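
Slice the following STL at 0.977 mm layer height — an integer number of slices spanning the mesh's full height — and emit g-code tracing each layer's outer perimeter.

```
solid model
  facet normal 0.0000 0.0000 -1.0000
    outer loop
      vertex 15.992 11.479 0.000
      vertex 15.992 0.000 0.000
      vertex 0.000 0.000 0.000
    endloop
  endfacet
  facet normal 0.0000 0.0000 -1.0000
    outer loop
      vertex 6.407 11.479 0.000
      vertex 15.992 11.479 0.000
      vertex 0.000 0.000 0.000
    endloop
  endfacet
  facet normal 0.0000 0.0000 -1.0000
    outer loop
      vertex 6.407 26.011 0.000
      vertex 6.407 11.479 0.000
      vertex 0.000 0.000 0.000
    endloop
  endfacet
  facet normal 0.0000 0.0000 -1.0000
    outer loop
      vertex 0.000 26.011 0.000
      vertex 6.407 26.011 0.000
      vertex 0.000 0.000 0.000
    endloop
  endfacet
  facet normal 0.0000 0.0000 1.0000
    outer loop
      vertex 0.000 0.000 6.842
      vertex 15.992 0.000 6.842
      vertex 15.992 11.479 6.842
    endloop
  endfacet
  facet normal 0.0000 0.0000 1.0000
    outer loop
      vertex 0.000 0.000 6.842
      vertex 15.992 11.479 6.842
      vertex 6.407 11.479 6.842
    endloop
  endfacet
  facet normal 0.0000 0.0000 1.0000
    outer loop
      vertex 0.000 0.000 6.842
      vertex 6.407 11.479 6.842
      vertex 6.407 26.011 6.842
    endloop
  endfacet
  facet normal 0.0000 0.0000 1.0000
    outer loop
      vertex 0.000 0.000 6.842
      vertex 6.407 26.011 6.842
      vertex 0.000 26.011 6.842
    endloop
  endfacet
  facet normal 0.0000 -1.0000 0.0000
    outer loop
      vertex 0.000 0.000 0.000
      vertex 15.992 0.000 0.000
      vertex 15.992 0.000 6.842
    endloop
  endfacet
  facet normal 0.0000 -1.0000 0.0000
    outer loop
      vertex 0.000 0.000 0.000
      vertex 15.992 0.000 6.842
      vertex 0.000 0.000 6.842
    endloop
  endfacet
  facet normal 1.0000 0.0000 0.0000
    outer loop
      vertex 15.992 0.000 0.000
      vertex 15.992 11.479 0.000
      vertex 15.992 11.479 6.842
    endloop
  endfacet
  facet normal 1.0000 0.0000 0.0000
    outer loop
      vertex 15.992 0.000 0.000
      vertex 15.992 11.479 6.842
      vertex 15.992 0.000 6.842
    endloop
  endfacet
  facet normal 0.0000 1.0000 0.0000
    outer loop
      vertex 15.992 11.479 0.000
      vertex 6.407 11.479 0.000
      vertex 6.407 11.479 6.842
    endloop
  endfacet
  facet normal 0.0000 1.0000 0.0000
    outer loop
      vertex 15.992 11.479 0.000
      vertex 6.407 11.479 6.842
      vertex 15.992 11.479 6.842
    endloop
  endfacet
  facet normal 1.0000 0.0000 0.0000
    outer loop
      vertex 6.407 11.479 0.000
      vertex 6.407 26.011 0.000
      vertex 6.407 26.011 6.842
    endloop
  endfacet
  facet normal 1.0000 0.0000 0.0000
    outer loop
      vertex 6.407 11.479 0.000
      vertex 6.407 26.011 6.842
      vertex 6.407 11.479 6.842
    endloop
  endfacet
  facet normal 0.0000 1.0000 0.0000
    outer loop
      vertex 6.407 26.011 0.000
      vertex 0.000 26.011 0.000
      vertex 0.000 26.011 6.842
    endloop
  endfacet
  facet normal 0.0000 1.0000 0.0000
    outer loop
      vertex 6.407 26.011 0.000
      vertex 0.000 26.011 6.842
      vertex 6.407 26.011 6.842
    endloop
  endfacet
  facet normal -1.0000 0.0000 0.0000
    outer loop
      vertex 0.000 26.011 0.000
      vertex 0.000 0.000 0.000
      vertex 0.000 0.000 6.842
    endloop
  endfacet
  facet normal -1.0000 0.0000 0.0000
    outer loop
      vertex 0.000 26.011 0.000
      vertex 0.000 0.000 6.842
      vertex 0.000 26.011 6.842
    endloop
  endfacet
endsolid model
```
; perimeter-only toolpath
G21 ; units = mm
G90 ; absolute positioning
G28 ; home
; layer 1
G0 Z0.977
G0 X0.000 Y0.000
G1 X15.992 Y0.000
G1 X15.992 Y11.479
G1 X6.407 Y11.479
G1 X6.407 Y26.011
G1 X0.000 Y26.011
G1 X0.000 Y0.000
; layer 2
G0 Z1.955
G0 X0.000 Y0.000
G1 X15.992 Y0.000
G1 X15.992 Y11.479
G1 X6.407 Y11.479
G1 X6.407 Y26.011
G1 X0.000 Y26.011
G1 X0.000 Y0.000
; layer 3
G0 Z2.932
G0 X0.000 Y0.000
G1 X15.992 Y0.000
G1 X15.992 Y11.479
G1 X6.407 Y11.479
G1 X6.407 Y26.011
G1 X0.000 Y26.011
G1 X0.000 Y0.000
; layer 4
G0 Z3.910
G0 X0.000 Y0.000
G1 X15.992 Y0.000
G1 X15.992 Y11.479
G1 X6.407 Y11.479
G1 X6.407 Y26.011
G1 X0.000 Y26.011
G1 X0.000 Y0.000
; layer 5
G0 Z4.887
G0 X0.000 Y0.000
G1 X15.992 Y0.000
G1 X15.992 Y11.479
G1 X6.407 Y11.479
G1 X6.407 Y26.011
G1 X0.000 Y26.011
G1 X0.000 Y0.000
; layer 6
G0 Z5.865
G0 X0.000 Y0.000
G1 X15.992 Y0.000
G1 X15.992 Y11.479
G1 X6.407 Y11.479
G1 X6.407 Y26.011
G1 X0.000 Y26.011
G1 X0.000 Y0.000
; layer 7
G0 Z6.842
G0 X0.000 Y0.000
G1 X15.992 Y0.000
G1 X15.992 Y11.479
G1 X6.407 Y11.479
G1 X6.407 Y26.011
G1 X0.000 Y26.011
G1 X0.000 Y0.000
M2 ; end

The solid is an L-shaped prism: outer 16 × 26 mm, arm thicknesses ≈ 11.5 mm (horizontal) and 6.41 mm (vertical), extruded 6.84 mm in z. Slicing at Δz = 0.977 mm — 7 equal slices spanning the solid's height, so layer i sits at z = i·h/7 — gives 7 non-empty perimeters. Each is a 6-segment closed polygon; G0 lifts to the layer z and rapids to the start vertex, then G1 traces the edges.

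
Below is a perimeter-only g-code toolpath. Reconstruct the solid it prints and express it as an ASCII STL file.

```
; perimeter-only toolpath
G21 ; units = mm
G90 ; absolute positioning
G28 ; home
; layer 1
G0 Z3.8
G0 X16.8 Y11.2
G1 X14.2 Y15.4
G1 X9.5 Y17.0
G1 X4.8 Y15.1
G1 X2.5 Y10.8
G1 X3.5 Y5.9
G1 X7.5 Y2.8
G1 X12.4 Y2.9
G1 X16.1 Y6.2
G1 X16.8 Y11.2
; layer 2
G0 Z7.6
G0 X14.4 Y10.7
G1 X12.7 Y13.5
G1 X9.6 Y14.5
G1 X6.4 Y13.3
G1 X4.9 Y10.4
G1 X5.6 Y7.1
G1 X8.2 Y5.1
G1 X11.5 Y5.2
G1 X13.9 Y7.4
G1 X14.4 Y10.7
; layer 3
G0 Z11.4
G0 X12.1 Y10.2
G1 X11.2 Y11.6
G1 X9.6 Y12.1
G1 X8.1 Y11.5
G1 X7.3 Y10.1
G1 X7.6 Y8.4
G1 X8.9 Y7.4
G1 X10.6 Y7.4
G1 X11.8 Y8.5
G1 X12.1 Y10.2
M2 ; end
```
solid part
  facet normal 0.0000 0.0000 -1.0000
    outer loop
      vertex 9.4 19.4 0.0
      vertex 15.7 17.3 0.0
      vertex 19.2 11.7 0.0
    endloop
  endfacet
  facet normal 0.0000 0.0000 -1.0000
    outer loop
      vertex 3.2 16.9 0.0
      vertex 9.4 19.4 0.0
      vertex 19.2 11.7 0.0
    endloop
  endfacet
  facet normal 0.0000 0.0000 -1.0000
    outer loop
      vertex 0.1 11.1 0.0
      vertex 3.2 16.9 0.0
      vertex 19.2 11.7 0.0
    endloop
  endfacet
  facet normal 0.0000 0.0000 -1.0000
    outer loop
      vertex 1.5 4.6 0.0
      vertex 0.1 11.1 0.0
      vertex 19.2 11.7 0.0
    endloop
  endfacet
  facet normal 0.0000 0.0000 -1.0000
    outer loop
      vertex 6.7 0.5 0.0
      vertex 1.5 4.6 0.0
      vertex 19.2 11.7 0.0
    endloop
  endfacet
  facet normal 0.0000 0.0000 -1.0000
    outer loop
      vertex 13.3 0.7 0.0
      vertex 6.7 0.5 0.0
      vertex 19.2 11.7 0.0
    endloop
  endfacet
  facet normal 0.0000 0.0000 -1.0000
    outer loop
      vertex 18.2 5.1 0.0
      vertex 13.3 0.7 0.0
      vertex 19.2 11.7 0.0
    endloop
  endfacet
  facet normal 0.7272 0.4545 0.5143
    outer loop
      vertex 19.2 11.7 0.0
      vertex 15.7 17.3 0.0
      vertex 9.7 9.7 15.2
    endloop
  endfacet
  facet normal 0.2713 0.8138 0.5140
    outer loop
      vertex 15.7 17.3 0.0
      vertex 9.4 19.4 0.0
      vertex 9.7 9.7 15.2
    endloop
  endfacet
  facet normal -0.3208 0.7955 0.5140
    outer loop
      vertex 9.4 19.4 0.0
      vertex 3.2 16.9 0.0
      vertex 9.7 9.7 15.2
    endloop
  endfacet
  facet normal -0.7561 0.4041 0.5148
    outer loop
      vertex 3.2 16.9 0.0
      vertex 0.1 11.1 0.0
      vertex 9.7 9.7 15.2
    endloop
  endfacet
  facet normal -0.8390 -0.1807 0.5132
    outer loop
      vertex 0.1 11.1 0.0
      vertex 1.5 4.6 0.0
      vertex 9.7 9.7 15.2
    endloop
  endfacet
  facet normal -0.5315 -0.6741 0.5129
    outer loop
      vertex 1.5 4.6 0.0
      vertex 6.7 0.5 0.0
      vertex 9.7 9.7 15.2
    endloop
  endfacet
  facet normal 0.0260 -0.8575 0.5139
    outer loop
      vertex 6.7 0.5 0.0
      vertex 13.3 0.7 0.0
      vertex 9.7 9.7 15.2
    endloop
  endfacet
  facet normal 0.5732 -0.6384 0.5137
    outer loop
      vertex 13.3 0.7 0.0
      vertex 18.2 5.1 0.0
      vertex 9.7 9.7 15.2
    endloop
  endfacet
  facet normal 0.8485 -0.1286 0.5134
    outer loop
      vertex 18.2 5.1 0.0
      vertex 19.2 11.7 0.0
      vertex 9.7 9.7 15.2
    endloop
  endfacet
endsolid part

The G0 Z moves step by Δz≈3.8 mm. The G1 loops shrink linearly with z, so the solid tapers from its base footprint up to z≈15.2. Closing with a flat bottom cap and the tapered top and triangulating gives 16 facets — a regular 9-sided pyramid, base circumscribed radius ≈ 9.7 mm, apex at z ≈ 15.2 mm.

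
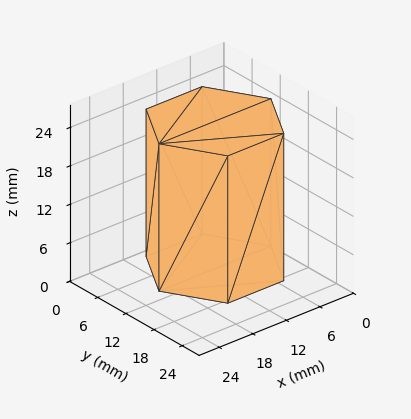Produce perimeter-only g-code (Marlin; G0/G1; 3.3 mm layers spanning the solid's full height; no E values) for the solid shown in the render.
Reading the render: the shape is a regular 6-sided prism (a cylinder approximated with 6 flat sides), circumscribed radius ≈ 10 mm, height ≈ 23 mm (dimensions read to the nearest mm from the axis ticks). For the g-code, the solid's height is divided into equal slices at the stated Δz and each level perimeter traced with G1 moves after a G0 lift.

; perimeter-only toolpath
G21 ; units = mm
G90 ; absolute positioning
G28 ; home
; layer 1
G0 Z3.3
G0 X20.0 Y10.0
G1 X15.0 Y18.7
G1 X5.0 Y18.7
G1 X0.0 Y10.0
G1 X5.0 Y1.3
G1 X15.0 Y1.3
G1 X20.0 Y10.0
; layer 2
G0 Z6.6
G0 X20.0 Y10.0
G1 X15.0 Y18.7
G1 X5.0 Y18.7
G1 X0.0 Y10.0
G1 X5.0 Y1.3
G1 X15.0 Y1.3
G1 X20.0 Y10.0
; layer 3
G0 Z9.9
G0 X20.0 Y10.0
G1 X15.0 Y18.7
G1 X5.0 Y18.7
G1 X0.0 Y10.0
G1 X5.0 Y1.3
G1 X15.0 Y1.3
G1 X20.0 Y10.0
; layer 4
G0 Z13.1
G0 X20.0 Y10.0
G1 X15.0 Y18.7
G1 X5.0 Y18.7
G1 X0.0 Y10.0
G1 X5.0 Y1.3
G1 X15.0 Y1.3
G1 X20.0 Y10.0
; layer 5
G0 Z16.4
G0 X20.0 Y10.0
G1 X15.0 Y18.7
G1 X5.0 Y18.7
G1 X0.0 Y10.0
G1 X5.0 Y1.3
G1 X15.0 Y1.3
G1 X20.0 Y10.0
; layer 6
G0 Z19.7
G0 X20.0 Y10.0
G1 X15.0 Y18.7
G1 X5.0 Y18.7
G1 X0.0 Y10.0
G1 X5.0 Y1.3
G1 X15.0 Y1.3
G1 X20.0 Y10.0
; layer 7
G0 Z23.0
G0 X20.0 Y10.0
G1 X15.0 Y18.7
G1 X5.0 Y18.7
G1 X0.0 Y10.0
G1 X5.0 Y1.3
G1 X15.0 Y1.3
G1 X20.0 Y10.0
M2 ; end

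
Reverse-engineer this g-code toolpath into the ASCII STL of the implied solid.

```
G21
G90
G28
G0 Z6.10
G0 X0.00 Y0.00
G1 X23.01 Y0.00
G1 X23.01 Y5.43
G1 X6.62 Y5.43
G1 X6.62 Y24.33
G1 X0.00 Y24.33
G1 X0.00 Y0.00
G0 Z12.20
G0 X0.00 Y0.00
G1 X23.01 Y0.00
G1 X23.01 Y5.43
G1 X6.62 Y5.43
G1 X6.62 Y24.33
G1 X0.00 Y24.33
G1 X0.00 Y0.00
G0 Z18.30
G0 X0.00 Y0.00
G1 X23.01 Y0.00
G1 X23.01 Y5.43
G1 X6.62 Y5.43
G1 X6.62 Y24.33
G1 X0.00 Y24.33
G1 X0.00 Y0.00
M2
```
solid part
  facet normal 0.0000 0.0000 -1.0000
    outer loop
      vertex 23.01 5.43 0.00
      vertex 23.01 0.00 0.00
      vertex 0.00 0.00 0.00
    endloop
  endfacet
  facet normal 0.0000 0.0000 -1.0000
    outer loop
      vertex 6.62 5.43 0.00
      vertex 23.01 5.43 0.00
      vertex 0.00 0.00 0.00
    endloop
  endfacet
  facet normal 0.0000 0.0000 -1.0000
    outer loop
      vertex 6.62 24.33 0.00
      vertex 6.62 5.43 0.00
      vertex 0.00 0.00 0.00
    endloop
  endfacet
  facet normal 0.0000 0.0000 -1.0000
    outer loop
      vertex 0.00 24.33 0.00
      vertex 6.62 24.33 0.00
      vertex 0.00 0.00 0.00
    endloop
  endfacet
  facet normal 0.0000 0.0000 1.0000
    outer loop
      vertex 0.00 0.00 18.30
      vertex 23.01 0.00 18.30
      vertex 23.01 5.43 18.30
    endloop
  endfacet
  facet normal 0.0000 0.0000 1.0000
    outer loop
      vertex 0.00 0.00 18.30
      vertex 23.01 5.43 18.30
      vertex 6.62 5.43 18.30
    endloop
  endfacet
  facet normal 0.0000 0.0000 1.0000
    outer loop
      vertex 0.00 0.00 18.30
      vertex 6.62 5.43 18.30
      vertex 6.62 24.33 18.30
    endloop
  endfacet
  facet normal 0.0000 0.0000 1.0000
    outer loop
      vertex 0.00 0.00 18.30
      vertex 6.62 24.33 18.30
      vertex 0.00 24.33 18.30
    endloop
  endfacet
  facet normal 0.0000 -1.0000 0.0000
    outer loop
      vertex 0.00 0.00 0.00
      vertex 23.01 0.00 0.00
      vertex 23.01 0.00 18.30
    endloop
  endfacet
  facet normal 0.0000 -1.0000 0.0000
    outer loop
      vertex 0.00 0.00 0.00
      vertex 23.01 0.00 18.30
      vertex 0.00 0.00 18.30
    endloop
  endfacet
  facet normal 1.0000 0.0000 0.0000
    outer loop
      vertex 23.01 0.00 0.00
      vertex 23.01 5.43 0.00
      vertex 23.01 5.43 18.30
    endloop
  endfacet
  facet normal 1.0000 0.0000 0.0000
    outer loop
      vertex 23.01 0.00 0.00
      vertex 23.01 5.43 18.30
      vertex 23.01 0.00 18.30
    endloop
  endfacet
  facet normal 0.0000 1.0000 0.0000
    outer loop
      vertex 23.01 5.43 0.00
      vertex 6.62 5.43 0.00
      vertex 6.62 5.43 18.30
    endloop
  endfacet
  facet normal 0.0000 1.0000 0.0000
    outer loop
      vertex 23.01 5.43 0.00
      vertex 6.62 5.43 18.30
      vertex 23.01 5.43 18.30
    endloop
  endfacet
  facet normal 1.0000 0.0000 0.0000
    outer loop
      vertex 6.62 5.43 0.00
      vertex 6.62 24.33 0.00
      vertex 6.62 24.33 18.30
    endloop
  endfacet
  facet normal 1.0000 0.0000 0.0000
    outer loop
      vertex 6.62 5.43 0.00
      vertex 6.62 24.33 18.30
      vertex 6.62 5.43 18.30
    endloop
  endfacet
  facet normal 0.0000 1.0000 0.0000
    outer loop
      vertex 6.62 24.33 0.00
      vertex 0.00 24.33 0.00
      vertex 0.00 24.33 18.30
    endloop
  endfacet
  facet normal 0.0000 1.0000 0.0000
    outer loop
      vertex 6.62 24.33 0.00
      vertex 0.00 24.33 18.30
      vertex 6.62 24.33 18.30
    endloop
  endfacet
  facet normal -1.0000 0.0000 0.0000
    outer loop
      vertex 0.00 24.33 0.00
      vertex 0.00 0.00 0.00
      vertex 0.00 0.00 18.30
    endloop
  endfacet
  facet normal -1.0000 0.0000 0.0000
    outer loop
      vertex 0.00 24.33 0.00
      vertex 0.00 0.00 18.30
      vertex 0.00 24.33 18.30
    endloop
  endfacet
endsolid part

The G0 Z moves step by Δz≈6.10 mm. Every layer's G1 loop is the same polygon, so the solid is a straight extrusion of it from z=0 to z≈18.3. Closing with flat bottom and top caps and triangulating gives 20 facets — an L-shaped prism: outer 23 × 24.3 mm, arm thicknesses ≈ 5.43 mm (horizontal) and 6.62 mm (vertical), extruded 18.3 mm in z.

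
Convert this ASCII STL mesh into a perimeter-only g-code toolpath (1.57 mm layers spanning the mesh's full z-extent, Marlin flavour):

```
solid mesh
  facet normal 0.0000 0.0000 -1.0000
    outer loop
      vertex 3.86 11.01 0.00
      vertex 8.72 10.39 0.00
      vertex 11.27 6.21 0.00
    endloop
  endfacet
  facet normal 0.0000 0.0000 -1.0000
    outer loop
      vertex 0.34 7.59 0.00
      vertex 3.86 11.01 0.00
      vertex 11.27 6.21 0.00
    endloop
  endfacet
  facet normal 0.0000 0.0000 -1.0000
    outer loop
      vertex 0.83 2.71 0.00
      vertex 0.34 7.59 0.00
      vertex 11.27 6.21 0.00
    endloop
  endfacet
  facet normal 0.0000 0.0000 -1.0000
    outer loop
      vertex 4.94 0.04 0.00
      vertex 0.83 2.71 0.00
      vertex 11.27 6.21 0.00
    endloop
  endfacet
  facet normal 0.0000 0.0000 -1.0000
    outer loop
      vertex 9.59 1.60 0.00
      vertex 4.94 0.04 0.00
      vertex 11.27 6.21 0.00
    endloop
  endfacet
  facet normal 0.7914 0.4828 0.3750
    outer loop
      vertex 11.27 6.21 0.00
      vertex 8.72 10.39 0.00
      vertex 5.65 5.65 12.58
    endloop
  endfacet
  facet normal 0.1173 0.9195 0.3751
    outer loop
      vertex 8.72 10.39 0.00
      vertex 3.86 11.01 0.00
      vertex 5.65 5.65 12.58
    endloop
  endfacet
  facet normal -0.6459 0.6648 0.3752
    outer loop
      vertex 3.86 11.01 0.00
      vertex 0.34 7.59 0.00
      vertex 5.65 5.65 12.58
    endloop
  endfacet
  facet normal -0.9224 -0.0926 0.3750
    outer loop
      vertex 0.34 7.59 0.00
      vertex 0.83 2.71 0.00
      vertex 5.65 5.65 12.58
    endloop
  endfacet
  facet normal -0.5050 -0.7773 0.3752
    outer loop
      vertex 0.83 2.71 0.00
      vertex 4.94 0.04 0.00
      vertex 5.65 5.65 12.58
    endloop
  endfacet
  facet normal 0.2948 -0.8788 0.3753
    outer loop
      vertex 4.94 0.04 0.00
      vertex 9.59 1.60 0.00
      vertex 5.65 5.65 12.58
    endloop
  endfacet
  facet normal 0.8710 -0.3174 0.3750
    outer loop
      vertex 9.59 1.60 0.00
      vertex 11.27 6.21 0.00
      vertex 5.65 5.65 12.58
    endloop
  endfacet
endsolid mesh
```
; perimeter-only toolpath
G21 ; units = mm
G90 ; absolute positioning
G28 ; home
; layer 1
G0 Z1.57
G0 X10.57 Y6.14
G1 X8.34 Y9.80
G1 X4.08 Y10.34
G1 X1.00 Y7.35
G1 X1.43 Y3.08
G1 X5.03 Y0.74
G1 X9.10 Y2.11
G1 X10.57 Y6.14
; layer 2
G0 Z3.15
G0 X9.87 Y6.07
G1 X7.95 Y9.21
G1 X4.31 Y9.67
G1 X1.67 Y7.11
G1 X2.04 Y3.44
G1 X5.12 Y1.44
G1 X8.61 Y2.61
G1 X9.87 Y6.07
; layer 3
G0 Z4.72
G0 X9.16 Y6.00
G1 X7.57 Y8.61
G1 X4.53 Y9.00
G1 X2.33 Y6.86
G1 X2.64 Y3.81
G1 X5.21 Y2.14
G1 X8.11 Y3.12
G1 X9.16 Y6.00
; layer 4
G0 Z6.29
G0 X8.46 Y5.93
G1 X7.19 Y8.02
G1 X4.75 Y8.33
G1 X3.00 Y6.62
G1 X3.24 Y4.18
G1 X5.29 Y2.85
G1 X7.62 Y3.62
G1 X8.46 Y5.93
; layer 5
G0 Z7.86
G0 X7.76 Y5.86
G1 X6.80 Y7.43
G1 X4.98 Y7.66
G1 X3.66 Y6.38
G1 X3.84 Y4.55
G1 X5.38 Y3.55
G1 X7.13 Y4.13
G1 X7.76 Y5.86
; layer 6
G0 Z9.44
G0 X7.06 Y5.79
G1 X6.42 Y6.84
G1 X5.20 Y6.99
G1 X4.32 Y6.14
G1 X4.45 Y4.92
G1 X5.47 Y4.25
G1 X6.64 Y4.64
G1 X7.06 Y5.79
; layer 7
G0 Z11.01
G0 X6.35 Y5.72
G1 X6.03 Y6.24
G1 X5.43 Y6.32
G1 X4.99 Y5.89
G1 X5.05 Y5.28
G1 X5.56 Y4.95
G1 X6.14 Y5.14
G1 X6.35 Y5.72
M2 ; end

The solid is a regular 7-sided pyramid, base circumscribed radius ≈ 5.65 mm, apex at z ≈ 12.6 mm. Slicing at Δz = 1.57 mm — 8 equal slices spanning the solid's height, so layer i sits at z = i·h/8 — gives 7 non-empty perimeters. Each is a 7-segment closed polygon; G0 lifts to the layer z and rapids to the start vertex, then G1 traces the edges. The cross-section shrinks linearly with z (the slice at the apex is degenerate and omitted).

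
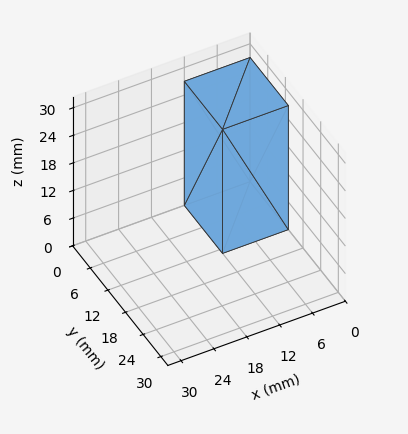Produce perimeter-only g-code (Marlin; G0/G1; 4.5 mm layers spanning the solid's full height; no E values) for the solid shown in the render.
Reading the render: the shape is a rectangular box, roughly 12 × 13 mm footprint and 27 mm tall (dimensions read to the nearest mm from the axis ticks). For the g-code, the solid's height is divided into equal slices at the stated Δz and each level perimeter traced with G1 moves after a G0 lift.

; perimeter-only toolpath
G21 ; units = mm
G90 ; absolute positioning
G28 ; home
; layer 1
G0 Z4.5
G0 X0.0 Y0.0
G1 X12.0 Y0.0
G1 X12.0 Y13.0
G1 X0.0 Y13.0
G1 X0.0 Y0.0
; layer 2
G0 Z9.0
G0 X0.0 Y0.0
G1 X12.0 Y0.0
G1 X12.0 Y13.0
G1 X0.0 Y13.0
G1 X0.0 Y0.0
; layer 3
G0 Z13.5
G0 X0.0 Y0.0
G1 X12.0 Y0.0
G1 X12.0 Y13.0
G1 X0.0 Y13.0
G1 X0.0 Y0.0
; layer 4
G0 Z18.0
G0 X0.0 Y0.0
G1 X12.0 Y0.0
G1 X12.0 Y13.0
G1 X0.0 Y13.0
G1 X0.0 Y0.0
; layer 5
G0 Z22.5
G0 X0.0 Y0.0
G1 X12.0 Y0.0
G1 X12.0 Y13.0
G1 X0.0 Y13.0
G1 X0.0 Y0.0
; layer 6
G0 Z27.0
G0 X0.0 Y0.0
G1 X12.0 Y0.0
G1 X12.0 Y13.0
G1 X0.0 Y13.0
G1 X0.0 Y0.0
M2 ; end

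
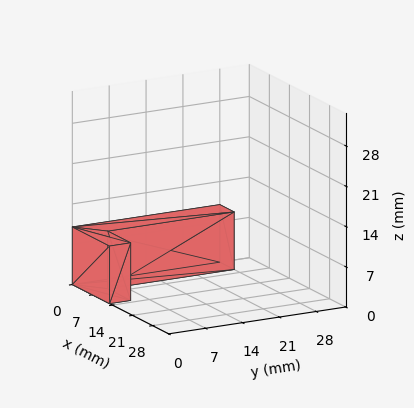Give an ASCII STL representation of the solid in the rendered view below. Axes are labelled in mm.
Reading the render: the shape is an L-shaped prism: outer 13 × 28 mm, arm thicknesses ≈ 4 mm (horizontal) and 5 mm (vertical), extruded 10 mm in z (dimensions read to the nearest mm from the axis ticks). For the STL, each face is triangulated and given an outward normal.

solid part
  facet normal 0.0000 0.0000 -1.0000
    outer loop
      vertex 13.00 4.00 0.00
      vertex 13.00 0.00 0.00
      vertex 0.00 0.00 0.00
    endloop
  endfacet
  facet normal 0.0000 0.0000 -1.0000
    outer loop
      vertex 5.00 4.00 0.00
      vertex 13.00 4.00 0.00
      vertex 0.00 0.00 0.00
    endloop
  endfacet
  facet normal 0.0000 0.0000 -1.0000
    outer loop
      vertex 5.00 28.00 0.00
      vertex 5.00 4.00 0.00
      vertex 0.00 0.00 0.00
    endloop
  endfacet
  facet normal 0.0000 0.0000 -1.0000
    outer loop
      vertex 0.00 28.00 0.00
      vertex 5.00 28.00 0.00
      vertex 0.00 0.00 0.00
    endloop
  endfacet
  facet normal 0.0000 0.0000 1.0000
    outer loop
      vertex 0.00 0.00 10.00
      vertex 13.00 0.00 10.00
      vertex 13.00 4.00 10.00
    endloop
  endfacet
  facet normal 0.0000 0.0000 1.0000
    outer loop
      vertex 0.00 0.00 10.00
      vertex 13.00 4.00 10.00
      vertex 5.00 4.00 10.00
    endloop
  endfacet
  facet normal 0.0000 0.0000 1.0000
    outer loop
      vertex 0.00 0.00 10.00
      vertex 5.00 4.00 10.00
      vertex 5.00 28.00 10.00
    endloop
  endfacet
  facet normal 0.0000 0.0000 1.0000
    outer loop
      vertex 0.00 0.00 10.00
      vertex 5.00 28.00 10.00
      vertex 0.00 28.00 10.00
    endloop
  endfacet
  facet normal 0.0000 -1.0000 0.0000
    outer loop
      vertex 0.00 0.00 0.00
      vertex 13.00 0.00 0.00
      vertex 13.00 0.00 10.00
    endloop
  endfacet
  facet normal 0.0000 -1.0000 0.0000
    outer loop
      vertex 0.00 0.00 0.00
      vertex 13.00 0.00 10.00
      vertex 0.00 0.00 10.00
    endloop
  endfacet
  facet normal 1.0000 0.0000 0.0000
    outer loop
      vertex 13.00 0.00 0.00
      vertex 13.00 4.00 0.00
      vertex 13.00 4.00 10.00
    endloop
  endfacet
  facet normal 1.0000 0.0000 0.0000
    outer loop
      vertex 13.00 0.00 0.00
      vertex 13.00 4.00 10.00
      vertex 13.00 0.00 10.00
    endloop
  endfacet
  facet normal 0.0000 1.0000 0.0000
    outer loop
      vertex 13.00 4.00 0.00
      vertex 5.00 4.00 0.00
      vertex 5.00 4.00 10.00
    endloop
  endfacet
  facet normal 0.0000 1.0000 0.0000
    outer loop
      vertex 13.00 4.00 0.00
      vertex 5.00 4.00 10.00
      vertex 13.00 4.00 10.00
    endloop
  endfacet
  facet normal 1.0000 0.0000 0.0000
    outer loop
      vertex 5.00 4.00 0.00
      vertex 5.00 28.00 0.00
      vertex 5.00 28.00 10.00
    endloop
  endfacet
  facet normal 1.0000 0.0000 0.0000
    outer loop
      vertex 5.00 4.00 0.00
      vertex 5.00 28.00 10.00
      vertex 5.00 4.00 10.00
    endloop
  endfacet
  facet normal 0.0000 1.0000 0.0000
    outer loop
      vertex 5.00 28.00 0.00
      vertex 0.00 28.00 0.00
      vertex 0.00 28.00 10.00
    endloop
  endfacet
  facet normal 0.0000 1.0000 0.0000
    outer loop
      vertex 5.00 28.00 0.00
      vertex 0.00 28.00 10.00
      vertex 5.00 28.00 10.00
    endloop
  endfacet
  facet normal -1.0000 0.0000 0.0000
    outer loop
      vertex 0.00 28.00 0.00
      vertex 0.00 0.00 0.00
      vertex 0.00 0.00 10.00
    endloop
  endfacet
  facet normal -1.0000 0.0000 0.0000
    outer loop
      vertex 0.00 28.00 0.00
      vertex 0.00 0.00 10.00
      vertex 0.00 28.00 10.00
    endloop
  endfacet
endsolid part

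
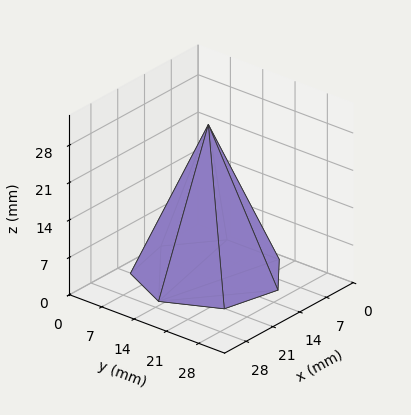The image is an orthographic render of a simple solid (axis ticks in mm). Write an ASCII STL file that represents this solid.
Reading the render: the shape is a regular 7-sided pyramid, base circumscribed radius ≈ 13 mm, apex at z ≈ 28 mm (dimensions read to the nearest mm from the axis ticks). For the STL, each face is triangulated and given an outward normal.

solid part
  facet normal 0.0000 0.0000 -1.0000
    outer loop
      vertex 10.107 25.674 0.000
      vertex 21.105 23.164 0.000
      vertex 26.000 13.000 0.000
    endloop
  endfacet
  facet normal 0.0000 0.0000 -1.0000
    outer loop
      vertex 1.287 18.640 0.000
      vertex 10.107 25.674 0.000
      vertex 26.000 13.000 0.000
    endloop
  endfacet
  facet normal 0.0000 0.0000 -1.0000
    outer loop
      vertex 1.287 7.360 0.000
      vertex 1.287 18.640 0.000
      vertex 26.000 13.000 0.000
    endloop
  endfacet
  facet normal 0.0000 0.0000 -1.0000
    outer loop
      vertex 10.107 0.326 0.000
      vertex 1.287 7.360 0.000
      vertex 26.000 13.000 0.000
    endloop
  endfacet
  facet normal 0.0000 0.0000 -1.0000
    outer loop
      vertex 21.105 2.836 0.000
      vertex 10.107 0.326 0.000
      vertex 26.000 13.000 0.000
    endloop
  endfacet
  facet normal 0.8312 0.4003 0.3859
    outer loop
      vertex 26.000 13.000 0.000
      vertex 21.105 23.164 0.000
      vertex 13.000 13.000 28.000
    endloop
  endfacet
  facet normal 0.2053 0.8994 0.3859
    outer loop
      vertex 21.105 23.164 0.000
      vertex 10.107 25.674 0.000
      vertex 13.000 13.000 28.000
    endloop
  endfacet
  facet normal -0.5752 0.7213 0.3859
    outer loop
      vertex 10.107 25.674 0.000
      vertex 1.287 18.640 0.000
      vertex 13.000 13.000 28.000
    endloop
  endfacet
  facet normal -0.9225 0.0000 0.3859
    outer loop
      vertex 1.287 18.640 0.000
      vertex 1.287 7.360 0.000
      vertex 13.000 13.000 28.000
    endloop
  endfacet
  facet normal -0.5752 -0.7213 0.3859
    outer loop
      vertex 1.287 7.360 0.000
      vertex 10.107 0.326 0.000
      vertex 13.000 13.000 28.000
    endloop
  endfacet
  facet normal 0.2053 -0.8994 0.3859
    outer loop
      vertex 10.107 0.326 0.000
      vertex 21.105 2.836 0.000
      vertex 13.000 13.000 28.000
    endloop
  endfacet
  facet normal 0.8312 -0.4003 0.3859
    outer loop
      vertex 21.105 2.836 0.000
      vertex 26.000 13.000 0.000
      vertex 13.000 13.000 28.000
    endloop
  endfacet
endsolid part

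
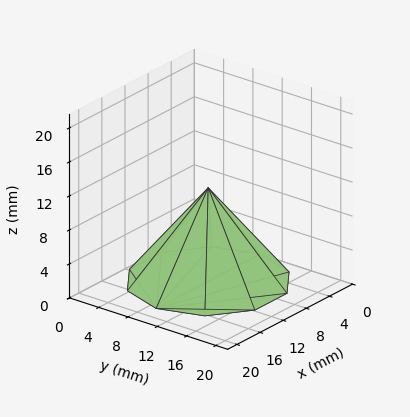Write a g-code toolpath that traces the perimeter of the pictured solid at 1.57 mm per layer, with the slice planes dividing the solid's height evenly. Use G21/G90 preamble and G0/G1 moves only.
Reading the render: the shape is a regular 10-sided pyramid, base circumscribed radius ≈ 9 mm, apex at z ≈ 11 mm (dimensions read to the nearest mm from the axis ticks). For the g-code, the solid's height is divided into equal slices at the stated Δz and each level perimeter traced with G1 moves after a G0 lift.

; perimeter-only toolpath
G21 ; units = mm
G90 ; absolute positioning
G28 ; home
; layer 1
G0 Z1.57
G0 X16.71 Y9.00
G1 X15.24 Y13.53
G1 X11.38 Y16.34
G1 X6.62 Y16.34
G1 X2.76 Y13.53
G1 X1.29 Y9.00
G1 X2.76 Y4.47
G1 X6.62 Y1.66
G1 X11.38 Y1.66
G1 X15.24 Y4.47
G1 X16.71 Y9.00
; layer 2
G0 Z3.14
G0 X15.43 Y9.00
G1 X14.20 Y12.78
G1 X10.99 Y15.11
G1 X7.01 Y15.11
G1 X3.80 Y12.78
G1 X2.57 Y9.00
G1 X3.80 Y5.22
G1 X7.01 Y2.89
G1 X10.99 Y2.89
G1 X14.20 Y5.22
G1 X15.43 Y9.00
; layer 3
G0 Z4.71
G0 X14.14 Y9.00
G1 X13.16 Y12.02
G1 X10.59 Y13.89
G1 X7.41 Y13.89
G1 X4.84 Y12.02
G1 X3.86 Y9.00
G1 X4.84 Y5.98
G1 X7.41 Y4.11
G1 X10.59 Y4.11
G1 X13.16 Y5.98
G1 X14.14 Y9.00
; layer 4
G0 Z6.29
G0 X12.86 Y9.00
G1 X12.12 Y11.27
G1 X10.19 Y12.67
G1 X7.81 Y12.67
G1 X5.88 Y11.27
G1 X5.14 Y9.00
G1 X5.88 Y6.73
G1 X7.81 Y5.33
G1 X10.19 Y5.33
G1 X12.12 Y6.73
G1 X12.86 Y9.00
; layer 5
G0 Z7.86
G0 X11.57 Y9.00
G1 X11.08 Y10.51
G1 X9.79 Y11.45
G1 X8.21 Y11.45
G1 X6.92 Y10.51
G1 X6.43 Y9.00
G1 X6.92 Y7.49
G1 X8.21 Y6.55
G1 X9.79 Y6.55
G1 X11.08 Y7.49
G1 X11.57 Y9.00
; layer 6
G0 Z9.43
G0 X10.29 Y9.00
G1 X10.04 Y9.76
G1 X9.40 Y10.22
G1 X8.60 Y10.22
G1 X7.96 Y9.76
G1 X7.71 Y9.00
G1 X7.96 Y8.24
G1 X8.60 Y7.78
G1 X9.40 Y7.78
G1 X10.04 Y8.24
G1 X10.29 Y9.00
M2 ; end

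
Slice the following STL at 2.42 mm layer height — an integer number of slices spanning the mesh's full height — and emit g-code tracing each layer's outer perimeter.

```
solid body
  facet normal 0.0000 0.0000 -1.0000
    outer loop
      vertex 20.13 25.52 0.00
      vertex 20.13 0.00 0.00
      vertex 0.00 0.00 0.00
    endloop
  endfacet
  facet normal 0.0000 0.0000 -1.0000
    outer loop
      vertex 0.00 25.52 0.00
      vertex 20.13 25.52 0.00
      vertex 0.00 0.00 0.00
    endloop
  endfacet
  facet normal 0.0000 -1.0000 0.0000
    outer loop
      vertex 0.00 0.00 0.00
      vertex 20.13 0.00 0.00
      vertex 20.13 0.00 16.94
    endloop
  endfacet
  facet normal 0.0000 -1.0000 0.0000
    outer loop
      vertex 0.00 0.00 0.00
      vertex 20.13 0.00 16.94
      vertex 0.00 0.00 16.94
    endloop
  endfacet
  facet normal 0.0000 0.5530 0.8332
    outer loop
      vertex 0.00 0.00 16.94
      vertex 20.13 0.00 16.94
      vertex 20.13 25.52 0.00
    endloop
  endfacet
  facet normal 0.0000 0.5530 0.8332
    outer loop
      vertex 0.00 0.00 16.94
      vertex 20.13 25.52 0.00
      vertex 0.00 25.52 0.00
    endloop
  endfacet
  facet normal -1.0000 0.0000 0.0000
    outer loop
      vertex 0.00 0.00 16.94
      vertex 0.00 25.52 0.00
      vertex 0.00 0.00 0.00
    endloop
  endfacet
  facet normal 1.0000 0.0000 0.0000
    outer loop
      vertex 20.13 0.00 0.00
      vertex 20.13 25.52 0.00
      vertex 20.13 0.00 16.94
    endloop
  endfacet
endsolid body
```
; perimeter-only toolpath
G21 ; units = mm
G90 ; absolute positioning
G28 ; home
; layer 1
G0 Z2.42
G0 X0.00 Y0.00
G1 X20.13 Y0.00
G1 X20.13 Y21.87
G1 X0.00 Y21.87
G1 X0.00 Y0.00
; layer 2
G0 Z4.84
G0 X0.00 Y0.00
G1 X20.13 Y0.00
G1 X20.13 Y18.23
G1 X0.00 Y18.23
G1 X0.00 Y0.00
; layer 3
G0 Z7.26
G0 X0.00 Y0.00
G1 X20.13 Y0.00
G1 X20.13 Y14.58
G1 X0.00 Y14.58
G1 X0.00 Y0.00
; layer 4
G0 Z9.68
G0 X0.00 Y0.00
G1 X20.13 Y0.00
G1 X20.13 Y10.94
G1 X0.00 Y10.94
G1 X0.00 Y0.00
; layer 5
G0 Z12.10
G0 X0.00 Y0.00
G1 X20.13 Y0.00
G1 X20.13 Y7.29
G1 X0.00 Y7.29
G1 X0.00 Y0.00
; layer 6
G0 Z14.52
G0 X0.00 Y0.00
G1 X20.13 Y0.00
G1 X20.13 Y3.65
G1 X0.00 Y3.65
G1 X0.00 Y0.00
M2 ; end

The solid is a wedge (ramp): 20.1 × 25.5 mm base, rising to 16.9 mm along the y=0 edge and sloping linearly to z=0 at y=25.5. Slicing at Δz = 2.42 mm — 7 equal slices spanning the solid's height, so layer i sits at z = i·h/7 — gives 6 non-empty perimeters. Each is a 4-segment closed polygon; G0 lifts to the layer z and rapids to the start vertex, then G1 traces the edges. The cross-section shrinks linearly with z (the slice at the apex is degenerate and omitted).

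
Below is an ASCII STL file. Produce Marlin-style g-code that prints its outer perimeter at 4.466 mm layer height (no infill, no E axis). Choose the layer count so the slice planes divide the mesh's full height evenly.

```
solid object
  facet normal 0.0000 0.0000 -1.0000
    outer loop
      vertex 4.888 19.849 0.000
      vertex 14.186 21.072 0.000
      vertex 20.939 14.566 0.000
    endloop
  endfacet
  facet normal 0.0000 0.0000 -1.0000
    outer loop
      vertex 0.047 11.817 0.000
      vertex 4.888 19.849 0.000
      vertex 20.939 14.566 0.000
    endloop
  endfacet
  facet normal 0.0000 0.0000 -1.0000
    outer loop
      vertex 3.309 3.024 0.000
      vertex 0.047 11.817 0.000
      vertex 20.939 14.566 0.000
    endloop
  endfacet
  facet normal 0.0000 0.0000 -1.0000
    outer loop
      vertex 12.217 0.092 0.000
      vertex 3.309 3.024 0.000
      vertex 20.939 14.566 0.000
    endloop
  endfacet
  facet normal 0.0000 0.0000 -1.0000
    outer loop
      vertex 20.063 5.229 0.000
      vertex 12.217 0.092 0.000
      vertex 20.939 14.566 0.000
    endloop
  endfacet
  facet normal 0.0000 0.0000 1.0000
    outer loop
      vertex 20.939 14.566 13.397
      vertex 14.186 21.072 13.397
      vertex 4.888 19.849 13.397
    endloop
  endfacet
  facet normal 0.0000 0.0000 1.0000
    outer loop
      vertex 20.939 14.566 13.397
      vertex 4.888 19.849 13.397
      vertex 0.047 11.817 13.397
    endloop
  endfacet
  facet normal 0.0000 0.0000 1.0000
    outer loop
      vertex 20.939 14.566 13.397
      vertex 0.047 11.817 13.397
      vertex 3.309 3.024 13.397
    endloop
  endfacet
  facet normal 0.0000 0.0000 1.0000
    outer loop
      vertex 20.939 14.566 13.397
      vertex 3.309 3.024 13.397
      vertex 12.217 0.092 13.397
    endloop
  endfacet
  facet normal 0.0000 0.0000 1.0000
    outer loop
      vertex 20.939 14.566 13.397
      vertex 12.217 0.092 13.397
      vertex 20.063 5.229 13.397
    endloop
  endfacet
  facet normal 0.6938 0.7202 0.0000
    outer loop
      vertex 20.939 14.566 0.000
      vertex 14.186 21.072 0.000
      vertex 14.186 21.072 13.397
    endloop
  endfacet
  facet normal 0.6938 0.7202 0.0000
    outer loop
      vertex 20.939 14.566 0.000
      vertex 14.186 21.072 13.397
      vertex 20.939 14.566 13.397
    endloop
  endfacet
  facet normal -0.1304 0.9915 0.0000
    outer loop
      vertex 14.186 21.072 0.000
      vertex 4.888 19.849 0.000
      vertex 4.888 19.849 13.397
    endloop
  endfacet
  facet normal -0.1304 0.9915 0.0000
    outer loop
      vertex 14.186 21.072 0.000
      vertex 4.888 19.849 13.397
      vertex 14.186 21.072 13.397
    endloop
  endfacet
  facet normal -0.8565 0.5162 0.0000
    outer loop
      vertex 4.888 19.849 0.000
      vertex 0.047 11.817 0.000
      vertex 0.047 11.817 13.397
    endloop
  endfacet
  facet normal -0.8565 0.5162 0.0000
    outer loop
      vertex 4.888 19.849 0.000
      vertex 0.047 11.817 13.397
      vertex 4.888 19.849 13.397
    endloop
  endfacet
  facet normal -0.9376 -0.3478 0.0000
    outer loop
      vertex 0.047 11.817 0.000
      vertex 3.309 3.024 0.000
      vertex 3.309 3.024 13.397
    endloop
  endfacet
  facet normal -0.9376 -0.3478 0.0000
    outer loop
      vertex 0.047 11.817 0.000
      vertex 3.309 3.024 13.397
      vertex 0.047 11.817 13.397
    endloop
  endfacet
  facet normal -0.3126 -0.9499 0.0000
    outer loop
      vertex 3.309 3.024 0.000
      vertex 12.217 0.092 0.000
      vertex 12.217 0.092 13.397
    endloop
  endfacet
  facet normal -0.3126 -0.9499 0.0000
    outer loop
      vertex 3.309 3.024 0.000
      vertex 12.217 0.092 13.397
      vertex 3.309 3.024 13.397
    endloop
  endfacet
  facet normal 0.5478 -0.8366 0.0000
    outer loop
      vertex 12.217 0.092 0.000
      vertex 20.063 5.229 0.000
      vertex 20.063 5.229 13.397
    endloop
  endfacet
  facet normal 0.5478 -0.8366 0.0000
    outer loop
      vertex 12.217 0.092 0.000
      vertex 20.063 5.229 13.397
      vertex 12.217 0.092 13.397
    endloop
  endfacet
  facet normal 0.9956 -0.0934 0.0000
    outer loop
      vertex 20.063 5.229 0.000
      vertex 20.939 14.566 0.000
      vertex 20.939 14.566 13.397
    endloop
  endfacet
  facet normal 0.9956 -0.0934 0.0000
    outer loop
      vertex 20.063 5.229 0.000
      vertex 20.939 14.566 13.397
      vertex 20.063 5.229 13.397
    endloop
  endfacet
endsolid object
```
; perimeter-only toolpath
G21 ; units = mm
G90 ; absolute positioning
G28 ; home
; layer 1
G0 Z4.466
G0 X20.939 Y14.566
G1 X14.186 Y21.072
G1 X4.888 Y19.849
G1 X0.047 Y11.817
G1 X3.309 Y3.024
G1 X12.217 Y0.092
G1 X20.063 Y5.229
G1 X20.939 Y14.566
; layer 2
G0 Z8.931
G0 X20.939 Y14.566
G1 X14.186 Y21.072
G1 X4.888 Y19.849
G1 X0.047 Y11.817
G1 X3.309 Y3.024
G1 X12.217 Y0.092
G1 X20.063 Y5.229
G1 X20.939 Y14.566
; layer 3
G0 Z13.397
G0 X20.939 Y14.566
G1 X14.186 Y21.072
G1 X4.888 Y19.849
G1 X0.047 Y11.817
G1 X3.309 Y3.024
G1 X12.217 Y0.092
G1 X20.063 Y5.229
G1 X20.939 Y14.566
M2 ; end

The solid is a regular 7-sided prism (a cylinder approximated with 7 flat sides), circumscribed radius ≈ 10.8 mm, height ≈ 13.4 mm. Slicing at Δz = 4.466 mm — 3 equal slices spanning the solid's height, so layer i sits at z = i·h/3 — gives 3 non-empty perimeters. Each is a 7-segment closed polygon; G0 lifts to the layer z and rapids to the start vertex, then G1 traces the edges.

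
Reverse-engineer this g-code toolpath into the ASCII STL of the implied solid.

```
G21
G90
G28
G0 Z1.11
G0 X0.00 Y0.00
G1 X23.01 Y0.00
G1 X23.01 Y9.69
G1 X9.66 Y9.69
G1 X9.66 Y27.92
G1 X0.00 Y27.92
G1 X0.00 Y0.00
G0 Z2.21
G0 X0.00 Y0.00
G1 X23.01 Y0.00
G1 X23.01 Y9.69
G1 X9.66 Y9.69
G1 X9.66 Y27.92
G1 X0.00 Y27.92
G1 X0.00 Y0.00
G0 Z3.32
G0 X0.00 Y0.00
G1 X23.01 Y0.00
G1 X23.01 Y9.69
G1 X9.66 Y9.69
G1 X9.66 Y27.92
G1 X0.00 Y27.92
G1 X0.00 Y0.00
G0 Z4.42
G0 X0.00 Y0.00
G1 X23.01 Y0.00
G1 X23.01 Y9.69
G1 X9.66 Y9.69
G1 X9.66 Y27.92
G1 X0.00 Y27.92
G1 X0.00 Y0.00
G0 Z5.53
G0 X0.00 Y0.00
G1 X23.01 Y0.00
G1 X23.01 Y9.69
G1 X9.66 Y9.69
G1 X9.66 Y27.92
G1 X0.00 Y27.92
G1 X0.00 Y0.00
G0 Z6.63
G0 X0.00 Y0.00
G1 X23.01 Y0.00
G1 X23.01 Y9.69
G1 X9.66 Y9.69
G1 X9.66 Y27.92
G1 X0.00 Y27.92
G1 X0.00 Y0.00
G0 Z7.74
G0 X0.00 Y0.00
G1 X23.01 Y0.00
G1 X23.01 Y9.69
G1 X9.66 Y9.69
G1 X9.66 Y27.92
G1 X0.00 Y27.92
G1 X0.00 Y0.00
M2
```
solid part
  facet normal 0.0000 0.0000 -1.0000
    outer loop
      vertex 23.01 9.69 0.00
      vertex 23.01 0.00 0.00
      vertex 0.00 0.00 0.00
    endloop
  endfacet
  facet normal 0.0000 0.0000 -1.0000
    outer loop
      vertex 9.66 9.69 0.00
      vertex 23.01 9.69 0.00
      vertex 0.00 0.00 0.00
    endloop
  endfacet
  facet normal 0.0000 0.0000 -1.0000
    outer loop
      vertex 9.66 27.92 0.00
      vertex 9.66 9.69 0.00
      vertex 0.00 0.00 0.00
    endloop
  endfacet
  facet normal 0.0000 0.0000 -1.0000
    outer loop
      vertex 0.00 27.92 0.00
      vertex 9.66 27.92 0.00
      vertex 0.00 0.00 0.00
    endloop
  endfacet
  facet normal 0.0000 0.0000 1.0000
    outer loop
      vertex 0.00 0.00 7.74
      vertex 23.01 0.00 7.74
      vertex 23.01 9.69 7.74
    endloop
  endfacet
  facet normal 0.0000 0.0000 1.0000
    outer loop
      vertex 0.00 0.00 7.74
      vertex 23.01 9.69 7.74
      vertex 9.66 9.69 7.74
    endloop
  endfacet
  facet normal 0.0000 0.0000 1.0000
    outer loop
      vertex 0.00 0.00 7.74
      vertex 9.66 9.69 7.74
      vertex 9.66 27.92 7.74
    endloop
  endfacet
  facet normal 0.0000 0.0000 1.0000
    outer loop
      vertex 0.00 0.00 7.74
      vertex 9.66 27.92 7.74
      vertex 0.00 27.92 7.74
    endloop
  endfacet
  facet normal 0.0000 -1.0000 0.0000
    outer loop
      vertex 0.00 0.00 0.00
      vertex 23.01 0.00 0.00
      vertex 23.01 0.00 7.74
    endloop
  endfacet
  facet normal 0.0000 -1.0000 0.0000
    outer loop
      vertex 0.00 0.00 0.00
      vertex 23.01 0.00 7.74
      vertex 0.00 0.00 7.74
    endloop
  endfacet
  facet normal 1.0000 0.0000 0.0000
    outer loop
      vertex 23.01 0.00 0.00
      vertex 23.01 9.69 0.00
      vertex 23.01 9.69 7.74
    endloop
  endfacet
  facet normal 1.0000 0.0000 0.0000
    outer loop
      vertex 23.01 0.00 0.00
      vertex 23.01 9.69 7.74
      vertex 23.01 0.00 7.74
    endloop
  endfacet
  facet normal 0.0000 1.0000 0.0000
    outer loop
      vertex 23.01 9.69 0.00
      vertex 9.66 9.69 0.00
      vertex 9.66 9.69 7.74
    endloop
  endfacet
  facet normal 0.0000 1.0000 0.0000
    outer loop
      vertex 23.01 9.69 0.00
      vertex 9.66 9.69 7.74
      vertex 23.01 9.69 7.74
    endloop
  endfacet
  facet normal 1.0000 0.0000 0.0000
    outer loop
      vertex 9.66 9.69 0.00
      vertex 9.66 27.92 0.00
      vertex 9.66 27.92 7.74
    endloop
  endfacet
  facet normal 1.0000 0.0000 0.0000
    outer loop
      vertex 9.66 9.69 0.00
      vertex 9.66 27.92 7.74
      vertex 9.66 9.69 7.74
    endloop
  endfacet
  facet normal 0.0000 1.0000 0.0000
    outer loop
      vertex 9.66 27.92 0.00
      vertex 0.00 27.92 0.00
      vertex 0.00 27.92 7.74
    endloop
  endfacet
  facet normal 0.0000 1.0000 0.0000
    outer loop
      vertex 9.66 27.92 0.00
      vertex 0.00 27.92 7.74
      vertex 9.66 27.92 7.74
    endloop
  endfacet
  facet normal -1.0000 0.0000 0.0000
    outer loop
      vertex 0.00 27.92 0.00
      vertex 0.00 0.00 0.00
      vertex 0.00 0.00 7.74
    endloop
  endfacet
  facet normal -1.0000 0.0000 0.0000
    outer loop
      vertex 0.00 27.92 0.00
      vertex 0.00 0.00 7.74
      vertex 0.00 27.92 7.74
    endloop
  endfacet
endsolid part

The G0 Z moves step by Δz≈1.11 mm. Every layer's G1 loop is the same polygon, so the solid is a straight extrusion of it from z=0 to z≈7.74. Closing with flat bottom and top caps and triangulating gives 20 facets — an L-shaped prism: outer 23 × 27.9 mm, arm thicknesses ≈ 9.69 mm (horizontal) and 9.66 mm (vertical), extruded 7.74 mm in z.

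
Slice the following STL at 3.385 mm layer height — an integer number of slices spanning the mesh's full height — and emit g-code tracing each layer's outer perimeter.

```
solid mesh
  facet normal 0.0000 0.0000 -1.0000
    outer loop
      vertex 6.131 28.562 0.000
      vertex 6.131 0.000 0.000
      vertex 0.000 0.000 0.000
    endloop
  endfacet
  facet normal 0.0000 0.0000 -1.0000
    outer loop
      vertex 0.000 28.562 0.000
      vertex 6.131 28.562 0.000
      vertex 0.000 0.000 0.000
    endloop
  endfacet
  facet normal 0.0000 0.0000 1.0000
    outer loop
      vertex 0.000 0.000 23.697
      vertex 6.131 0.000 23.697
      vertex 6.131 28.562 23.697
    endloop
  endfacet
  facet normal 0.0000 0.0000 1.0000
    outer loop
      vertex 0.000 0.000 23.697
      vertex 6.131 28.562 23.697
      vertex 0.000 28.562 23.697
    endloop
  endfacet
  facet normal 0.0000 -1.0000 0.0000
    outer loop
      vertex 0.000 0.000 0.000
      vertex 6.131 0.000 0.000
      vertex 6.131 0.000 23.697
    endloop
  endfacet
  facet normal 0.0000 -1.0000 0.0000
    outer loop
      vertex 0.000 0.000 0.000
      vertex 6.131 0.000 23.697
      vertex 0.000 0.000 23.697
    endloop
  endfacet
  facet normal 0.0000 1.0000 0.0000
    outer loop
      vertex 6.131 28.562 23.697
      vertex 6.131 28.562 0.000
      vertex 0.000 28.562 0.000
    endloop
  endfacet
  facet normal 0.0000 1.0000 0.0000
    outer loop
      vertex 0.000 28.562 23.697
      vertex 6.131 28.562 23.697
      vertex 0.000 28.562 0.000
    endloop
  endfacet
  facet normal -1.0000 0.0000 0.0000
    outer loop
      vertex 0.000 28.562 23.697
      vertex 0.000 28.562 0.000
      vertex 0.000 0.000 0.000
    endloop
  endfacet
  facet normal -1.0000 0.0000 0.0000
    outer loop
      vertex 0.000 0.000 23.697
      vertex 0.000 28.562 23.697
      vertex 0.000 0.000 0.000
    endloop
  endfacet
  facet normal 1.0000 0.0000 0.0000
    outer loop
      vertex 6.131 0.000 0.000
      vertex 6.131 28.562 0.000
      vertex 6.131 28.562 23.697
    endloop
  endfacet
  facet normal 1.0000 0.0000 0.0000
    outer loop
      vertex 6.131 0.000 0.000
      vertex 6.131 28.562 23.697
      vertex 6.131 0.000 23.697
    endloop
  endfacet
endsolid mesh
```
; perimeter-only toolpath
G21 ; units = mm
G90 ; absolute positioning
G28 ; home
; layer 1
G0 Z3.385
G0 X0.000 Y0.000
G1 X6.131 Y0.000
G1 X6.131 Y28.562
G1 X0.000 Y28.562
G1 X0.000 Y0.000
; layer 2
G0 Z6.771
G0 X0.000 Y0.000
G1 X6.131 Y0.000
G1 X6.131 Y28.562
G1 X0.000 Y28.562
G1 X0.000 Y0.000
; layer 3
G0 Z10.156
G0 X0.000 Y0.000
G1 X6.131 Y0.000
G1 X6.131 Y28.562
G1 X0.000 Y28.562
G1 X0.000 Y0.000
; layer 4
G0 Z13.541
G0 X0.000 Y0.000
G1 X6.131 Y0.000
G1 X6.131 Y28.562
G1 X0.000 Y28.562
G1 X0.000 Y0.000
; layer 5
G0 Z16.926
G0 X0.000 Y0.000
G1 X6.131 Y0.000
G1 X6.131 Y28.562
G1 X0.000 Y28.562
G1 X0.000 Y0.000
; layer 6
G0 Z20.312
G0 X0.000 Y0.000
G1 X6.131 Y0.000
G1 X6.131 Y28.562
G1 X0.000 Y28.562
G1 X0.000 Y0.000
; layer 7
G0 Z23.697
G0 X0.000 Y0.000
G1 X6.131 Y0.000
G1 X6.131 Y28.562
G1 X0.000 Y28.562
G1 X0.000 Y0.000
M2 ; end

The solid is a rectangular box, roughly 6.13 × 28.6 mm footprint and 23.7 mm tall. Slicing at Δz = 3.385 mm — 7 equal slices spanning the solid's height, so layer i sits at z = i·h/7 — gives 7 non-empty perimeters. Each is a 4-segment closed polygon; G0 lifts to the layer z and rapids to the start vertex, then G1 traces the edges.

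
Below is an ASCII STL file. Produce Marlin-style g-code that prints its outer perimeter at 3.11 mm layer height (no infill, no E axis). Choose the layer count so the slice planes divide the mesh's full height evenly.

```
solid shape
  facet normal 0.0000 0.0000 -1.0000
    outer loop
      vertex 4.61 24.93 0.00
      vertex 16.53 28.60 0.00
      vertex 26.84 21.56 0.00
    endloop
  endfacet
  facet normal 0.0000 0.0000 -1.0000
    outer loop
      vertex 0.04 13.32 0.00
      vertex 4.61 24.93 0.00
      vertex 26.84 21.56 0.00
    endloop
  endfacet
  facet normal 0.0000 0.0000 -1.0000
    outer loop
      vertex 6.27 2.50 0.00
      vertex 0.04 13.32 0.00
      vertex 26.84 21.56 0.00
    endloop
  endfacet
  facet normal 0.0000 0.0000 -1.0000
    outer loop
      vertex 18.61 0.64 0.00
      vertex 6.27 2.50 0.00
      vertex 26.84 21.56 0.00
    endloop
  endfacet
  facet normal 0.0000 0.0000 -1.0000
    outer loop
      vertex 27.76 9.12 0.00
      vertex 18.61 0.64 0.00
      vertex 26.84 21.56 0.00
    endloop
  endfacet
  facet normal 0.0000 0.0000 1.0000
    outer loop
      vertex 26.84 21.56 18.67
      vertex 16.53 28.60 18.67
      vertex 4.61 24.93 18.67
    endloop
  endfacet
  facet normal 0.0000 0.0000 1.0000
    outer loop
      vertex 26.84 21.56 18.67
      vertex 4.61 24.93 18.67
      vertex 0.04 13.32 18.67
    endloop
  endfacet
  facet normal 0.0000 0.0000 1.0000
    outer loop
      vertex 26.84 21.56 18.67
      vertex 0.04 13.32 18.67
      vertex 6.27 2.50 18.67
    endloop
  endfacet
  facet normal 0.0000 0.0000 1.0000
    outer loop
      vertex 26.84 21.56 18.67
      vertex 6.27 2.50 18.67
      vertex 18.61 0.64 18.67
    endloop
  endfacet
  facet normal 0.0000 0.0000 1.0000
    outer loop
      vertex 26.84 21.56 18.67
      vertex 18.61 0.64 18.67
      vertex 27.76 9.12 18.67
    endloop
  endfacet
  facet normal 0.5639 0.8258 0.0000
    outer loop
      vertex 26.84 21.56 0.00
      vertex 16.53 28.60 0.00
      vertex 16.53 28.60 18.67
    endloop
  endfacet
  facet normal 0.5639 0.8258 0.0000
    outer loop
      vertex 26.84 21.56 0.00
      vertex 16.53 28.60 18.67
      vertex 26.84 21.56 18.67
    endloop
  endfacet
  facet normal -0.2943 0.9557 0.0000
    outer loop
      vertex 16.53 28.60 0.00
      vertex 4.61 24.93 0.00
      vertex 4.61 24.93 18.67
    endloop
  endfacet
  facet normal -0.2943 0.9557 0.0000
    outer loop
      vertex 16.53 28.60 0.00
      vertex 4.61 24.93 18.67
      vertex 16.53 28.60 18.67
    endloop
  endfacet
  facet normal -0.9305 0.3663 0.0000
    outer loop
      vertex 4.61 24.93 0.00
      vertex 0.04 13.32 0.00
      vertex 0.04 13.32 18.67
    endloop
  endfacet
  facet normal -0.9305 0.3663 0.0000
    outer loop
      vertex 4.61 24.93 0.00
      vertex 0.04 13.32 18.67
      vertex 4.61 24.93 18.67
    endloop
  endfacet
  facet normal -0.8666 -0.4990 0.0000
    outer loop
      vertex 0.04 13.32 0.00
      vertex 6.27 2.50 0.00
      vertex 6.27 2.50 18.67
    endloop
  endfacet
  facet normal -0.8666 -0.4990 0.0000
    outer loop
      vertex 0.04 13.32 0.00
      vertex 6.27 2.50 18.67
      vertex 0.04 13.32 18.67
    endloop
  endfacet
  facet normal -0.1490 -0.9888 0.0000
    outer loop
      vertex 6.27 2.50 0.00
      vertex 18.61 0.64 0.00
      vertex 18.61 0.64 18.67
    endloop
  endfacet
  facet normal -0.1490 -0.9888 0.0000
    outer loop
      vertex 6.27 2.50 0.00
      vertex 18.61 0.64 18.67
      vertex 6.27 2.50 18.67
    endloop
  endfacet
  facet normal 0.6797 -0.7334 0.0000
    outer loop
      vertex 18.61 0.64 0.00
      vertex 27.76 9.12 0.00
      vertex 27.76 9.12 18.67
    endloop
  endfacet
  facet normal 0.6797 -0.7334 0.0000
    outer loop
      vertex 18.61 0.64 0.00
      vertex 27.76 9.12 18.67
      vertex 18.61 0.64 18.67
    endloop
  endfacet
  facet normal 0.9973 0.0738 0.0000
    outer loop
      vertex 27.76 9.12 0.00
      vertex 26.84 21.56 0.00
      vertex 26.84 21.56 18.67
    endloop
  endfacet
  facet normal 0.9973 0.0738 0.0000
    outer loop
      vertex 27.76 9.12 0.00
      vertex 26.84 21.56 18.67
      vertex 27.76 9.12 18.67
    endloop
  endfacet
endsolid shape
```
; perimeter-only toolpath
G21 ; units = mm
G90 ; absolute positioning
G28 ; home
; layer 1
G0 Z3.11
G0 X26.84 Y21.56
G1 X16.53 Y28.60
G1 X4.61 Y24.93
G1 X0.04 Y13.32
G1 X6.27 Y2.50
G1 X18.61 Y0.64
G1 X27.76 Y9.12
G1 X26.84 Y21.56
; layer 2
G0 Z6.22
G0 X26.84 Y21.56
G1 X16.53 Y28.60
G1 X4.61 Y24.93
G1 X0.04 Y13.32
G1 X6.27 Y2.50
G1 X18.61 Y0.64
G1 X27.76 Y9.12
G1 X26.84 Y21.56
; layer 3
G0 Z9.34
G0 X26.84 Y21.56
G1 X16.53 Y28.60
G1 X4.61 Y24.93
G1 X0.04 Y13.32
G1 X6.27 Y2.50
G1 X18.61 Y0.64
G1 X27.76 Y9.12
G1 X26.84 Y21.56
; layer 4
G0 Z12.45
G0 X26.84 Y21.56
G1 X16.53 Y28.60
G1 X4.61 Y24.93
G1 X0.04 Y13.32
G1 X6.27 Y2.50
G1 X18.61 Y0.64
G1 X27.76 Y9.12
G1 X26.84 Y21.56
; layer 5
G0 Z15.56
G0 X26.84 Y21.56
G1 X16.53 Y28.60
G1 X4.61 Y24.93
G1 X0.04 Y13.32
G1 X6.27 Y2.50
G1 X18.61 Y0.64
G1 X27.76 Y9.12
G1 X26.84 Y21.56
; layer 6
G0 Z18.67
G0 X26.84 Y21.56
G1 X16.53 Y28.60
G1 X4.61 Y24.93
G1 X0.04 Y13.32
G1 X6.27 Y2.50
G1 X18.61 Y0.64
G1 X27.76 Y9.12
G1 X26.84 Y21.56
M2 ; end

The solid is a regular 7-sided prism (a cylinder approximated with 7 flat sides), circumscribed radius ≈ 14.4 mm, height ≈ 18.7 mm. Slicing at Δz = 3.11 mm — 6 equal slices spanning the solid's height, so layer i sits at z = i·h/6 — gives 6 non-empty perimeters. Each is a 7-segment closed polygon; G0 lifts to the layer z and rapids to the start vertex, then G1 traces the edges.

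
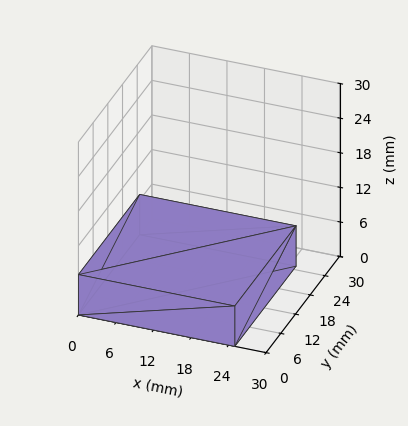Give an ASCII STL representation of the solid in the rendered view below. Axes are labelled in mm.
Reading the render: the shape is a rectangular box, roughly 25 × 25 mm footprint and 7 mm tall (dimensions read to the nearest mm from the axis ticks). For the STL, each face is triangulated and given an outward normal.

solid part
  facet normal 0.0000 0.0000 -1.0000
    outer loop
      vertex 25.0 25.0 0.0
      vertex 25.0 0.0 0.0
      vertex 0.0 0.0 0.0
    endloop
  endfacet
  facet normal 0.0000 0.0000 -1.0000
    outer loop
      vertex 0.0 25.0 0.0
      vertex 25.0 25.0 0.0
      vertex 0.0 0.0 0.0
    endloop
  endfacet
  facet normal 0.0000 0.0000 1.0000
    outer loop
      vertex 0.0 0.0 7.0
      vertex 25.0 0.0 7.0
      vertex 25.0 25.0 7.0
    endloop
  endfacet
  facet normal 0.0000 0.0000 1.0000
    outer loop
      vertex 0.0 0.0 7.0
      vertex 25.0 25.0 7.0
      vertex 0.0 25.0 7.0
    endloop
  endfacet
  facet normal 0.0000 -1.0000 0.0000
    outer loop
      vertex 0.0 0.0 0.0
      vertex 25.0 0.0 0.0
      vertex 25.0 0.0 7.0
    endloop
  endfacet
  facet normal 0.0000 -1.0000 0.0000
    outer loop
      vertex 0.0 0.0 0.0
      vertex 25.0 0.0 7.0
      vertex 0.0 0.0 7.0
    endloop
  endfacet
  facet normal 0.0000 1.0000 0.0000
    outer loop
      vertex 25.0 25.0 7.0
      vertex 25.0 25.0 0.0
      vertex 0.0 25.0 0.0
    endloop
  endfacet
  facet normal 0.0000 1.0000 0.0000
    outer loop
      vertex 0.0 25.0 7.0
      vertex 25.0 25.0 7.0
      vertex 0.0 25.0 0.0
    endloop
  endfacet
  facet normal -1.0000 0.0000 0.0000
    outer loop
      vertex 0.0 25.0 7.0
      vertex 0.0 25.0 0.0
      vertex 0.0 0.0 0.0
    endloop
  endfacet
  facet normal -1.0000 0.0000 0.0000
    outer loop
      vertex 0.0 0.0 7.0
      vertex 0.0 25.0 7.0
      vertex 0.0 0.0 0.0
    endloop
  endfacet
  facet normal 1.0000 0.0000 0.0000
    outer loop
      vertex 25.0 0.0 0.0
      vertex 25.0 25.0 0.0
      vertex 25.0 25.0 7.0
    endloop
  endfacet
  facet normal 1.0000 0.0000 0.0000
    outer loop
      vertex 25.0 0.0 0.0
      vertex 25.0 25.0 7.0
      vertex 25.0 0.0 7.0
    endloop
  endfacet
endsolid part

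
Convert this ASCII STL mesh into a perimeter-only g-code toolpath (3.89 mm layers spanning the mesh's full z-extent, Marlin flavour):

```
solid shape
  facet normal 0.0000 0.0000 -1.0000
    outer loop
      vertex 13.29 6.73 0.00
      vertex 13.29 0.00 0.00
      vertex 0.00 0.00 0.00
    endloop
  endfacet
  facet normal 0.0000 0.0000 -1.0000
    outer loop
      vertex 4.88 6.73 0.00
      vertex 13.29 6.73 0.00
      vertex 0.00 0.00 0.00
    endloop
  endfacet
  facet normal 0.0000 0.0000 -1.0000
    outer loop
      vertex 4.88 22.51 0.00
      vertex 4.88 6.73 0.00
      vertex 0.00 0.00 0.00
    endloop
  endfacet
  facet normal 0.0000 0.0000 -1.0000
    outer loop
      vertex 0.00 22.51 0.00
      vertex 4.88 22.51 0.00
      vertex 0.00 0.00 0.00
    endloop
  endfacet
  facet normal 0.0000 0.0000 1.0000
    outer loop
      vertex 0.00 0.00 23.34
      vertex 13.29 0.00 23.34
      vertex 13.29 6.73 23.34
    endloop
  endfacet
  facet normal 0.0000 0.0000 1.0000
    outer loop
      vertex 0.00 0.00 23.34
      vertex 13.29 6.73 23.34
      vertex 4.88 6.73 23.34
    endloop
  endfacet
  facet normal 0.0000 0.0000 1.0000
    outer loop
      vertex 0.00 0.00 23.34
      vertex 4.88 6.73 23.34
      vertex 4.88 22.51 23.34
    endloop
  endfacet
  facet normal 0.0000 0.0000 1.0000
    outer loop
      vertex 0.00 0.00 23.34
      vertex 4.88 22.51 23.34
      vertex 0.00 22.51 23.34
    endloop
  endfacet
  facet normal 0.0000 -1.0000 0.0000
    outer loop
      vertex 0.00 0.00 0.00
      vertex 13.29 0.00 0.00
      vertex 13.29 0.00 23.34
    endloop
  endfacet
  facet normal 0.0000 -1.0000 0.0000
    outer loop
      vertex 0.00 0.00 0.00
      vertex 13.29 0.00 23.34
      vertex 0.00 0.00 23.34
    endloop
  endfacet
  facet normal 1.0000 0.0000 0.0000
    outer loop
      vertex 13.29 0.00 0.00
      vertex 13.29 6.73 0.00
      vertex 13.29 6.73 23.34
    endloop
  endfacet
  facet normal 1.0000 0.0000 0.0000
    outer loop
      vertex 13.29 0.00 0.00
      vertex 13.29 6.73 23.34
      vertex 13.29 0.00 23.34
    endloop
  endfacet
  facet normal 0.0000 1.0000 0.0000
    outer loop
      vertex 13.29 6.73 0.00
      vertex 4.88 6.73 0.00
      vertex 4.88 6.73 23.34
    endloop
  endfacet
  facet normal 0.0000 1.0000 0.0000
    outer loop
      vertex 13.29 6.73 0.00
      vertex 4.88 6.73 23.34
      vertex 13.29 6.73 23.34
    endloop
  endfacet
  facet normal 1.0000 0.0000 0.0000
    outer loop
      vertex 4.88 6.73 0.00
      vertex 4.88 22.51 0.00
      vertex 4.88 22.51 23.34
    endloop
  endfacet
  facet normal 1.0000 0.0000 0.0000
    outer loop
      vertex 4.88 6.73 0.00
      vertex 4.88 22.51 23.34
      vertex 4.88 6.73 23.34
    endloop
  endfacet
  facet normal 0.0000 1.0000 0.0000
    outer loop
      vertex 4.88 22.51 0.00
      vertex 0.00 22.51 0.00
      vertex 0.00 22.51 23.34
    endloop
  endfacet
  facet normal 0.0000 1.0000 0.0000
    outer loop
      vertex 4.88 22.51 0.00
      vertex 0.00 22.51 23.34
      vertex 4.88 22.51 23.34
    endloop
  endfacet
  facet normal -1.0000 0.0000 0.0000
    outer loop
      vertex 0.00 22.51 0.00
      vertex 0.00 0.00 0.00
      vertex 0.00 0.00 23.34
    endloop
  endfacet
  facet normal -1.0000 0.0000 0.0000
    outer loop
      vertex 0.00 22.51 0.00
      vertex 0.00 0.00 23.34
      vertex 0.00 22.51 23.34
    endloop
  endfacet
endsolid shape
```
; perimeter-only toolpath
G21 ; units = mm
G90 ; absolute positioning
G28 ; home
; layer 1
G0 Z3.89
G0 X0.00 Y0.00
G1 X13.29 Y0.00
G1 X13.29 Y6.73
G1 X4.88 Y6.73
G1 X4.88 Y22.51
G1 X0.00 Y22.51
G1 X0.00 Y0.00
; layer 2
G0 Z7.78
G0 X0.00 Y0.00
G1 X13.29 Y0.00
G1 X13.29 Y6.73
G1 X4.88 Y6.73
G1 X4.88 Y22.51
G1 X0.00 Y22.51
G1 X0.00 Y0.00
; layer 3
G0 Z11.67
G0 X0.00 Y0.00
G1 X13.29 Y0.00
G1 X13.29 Y6.73
G1 X4.88 Y6.73
G1 X4.88 Y22.51
G1 X0.00 Y22.51
G1 X0.00 Y0.00
; layer 4
G0 Z15.56
G0 X0.00 Y0.00
G1 X13.29 Y0.00
G1 X13.29 Y6.73
G1 X4.88 Y6.73
G1 X4.88 Y22.51
G1 X0.00 Y22.51
G1 X0.00 Y0.00
; layer 5
G0 Z19.45
G0 X0.00 Y0.00
G1 X13.29 Y0.00
G1 X13.29 Y6.73
G1 X4.88 Y6.73
G1 X4.88 Y22.51
G1 X0.00 Y22.51
G1 X0.00 Y0.00
; layer 6
G0 Z23.34
G0 X0.00 Y0.00
G1 X13.29 Y0.00
G1 X13.29 Y6.73
G1 X4.88 Y6.73
G1 X4.88 Y22.51
G1 X0.00 Y22.51
G1 X0.00 Y0.00
M2 ; end

The solid is an L-shaped prism: outer 13.3 × 22.5 mm, arm thicknesses ≈ 6.73 mm (horizontal) and 4.88 mm (vertical), extruded 23.3 mm in z. Slicing at Δz = 3.89 mm — 6 equal slices spanning the solid's height, so layer i sits at z = i·h/6 — gives 6 non-empty perimeters. Each is a 6-segment closed polygon; G0 lifts to the layer z and rapids to the start vertex, then G1 traces the edges.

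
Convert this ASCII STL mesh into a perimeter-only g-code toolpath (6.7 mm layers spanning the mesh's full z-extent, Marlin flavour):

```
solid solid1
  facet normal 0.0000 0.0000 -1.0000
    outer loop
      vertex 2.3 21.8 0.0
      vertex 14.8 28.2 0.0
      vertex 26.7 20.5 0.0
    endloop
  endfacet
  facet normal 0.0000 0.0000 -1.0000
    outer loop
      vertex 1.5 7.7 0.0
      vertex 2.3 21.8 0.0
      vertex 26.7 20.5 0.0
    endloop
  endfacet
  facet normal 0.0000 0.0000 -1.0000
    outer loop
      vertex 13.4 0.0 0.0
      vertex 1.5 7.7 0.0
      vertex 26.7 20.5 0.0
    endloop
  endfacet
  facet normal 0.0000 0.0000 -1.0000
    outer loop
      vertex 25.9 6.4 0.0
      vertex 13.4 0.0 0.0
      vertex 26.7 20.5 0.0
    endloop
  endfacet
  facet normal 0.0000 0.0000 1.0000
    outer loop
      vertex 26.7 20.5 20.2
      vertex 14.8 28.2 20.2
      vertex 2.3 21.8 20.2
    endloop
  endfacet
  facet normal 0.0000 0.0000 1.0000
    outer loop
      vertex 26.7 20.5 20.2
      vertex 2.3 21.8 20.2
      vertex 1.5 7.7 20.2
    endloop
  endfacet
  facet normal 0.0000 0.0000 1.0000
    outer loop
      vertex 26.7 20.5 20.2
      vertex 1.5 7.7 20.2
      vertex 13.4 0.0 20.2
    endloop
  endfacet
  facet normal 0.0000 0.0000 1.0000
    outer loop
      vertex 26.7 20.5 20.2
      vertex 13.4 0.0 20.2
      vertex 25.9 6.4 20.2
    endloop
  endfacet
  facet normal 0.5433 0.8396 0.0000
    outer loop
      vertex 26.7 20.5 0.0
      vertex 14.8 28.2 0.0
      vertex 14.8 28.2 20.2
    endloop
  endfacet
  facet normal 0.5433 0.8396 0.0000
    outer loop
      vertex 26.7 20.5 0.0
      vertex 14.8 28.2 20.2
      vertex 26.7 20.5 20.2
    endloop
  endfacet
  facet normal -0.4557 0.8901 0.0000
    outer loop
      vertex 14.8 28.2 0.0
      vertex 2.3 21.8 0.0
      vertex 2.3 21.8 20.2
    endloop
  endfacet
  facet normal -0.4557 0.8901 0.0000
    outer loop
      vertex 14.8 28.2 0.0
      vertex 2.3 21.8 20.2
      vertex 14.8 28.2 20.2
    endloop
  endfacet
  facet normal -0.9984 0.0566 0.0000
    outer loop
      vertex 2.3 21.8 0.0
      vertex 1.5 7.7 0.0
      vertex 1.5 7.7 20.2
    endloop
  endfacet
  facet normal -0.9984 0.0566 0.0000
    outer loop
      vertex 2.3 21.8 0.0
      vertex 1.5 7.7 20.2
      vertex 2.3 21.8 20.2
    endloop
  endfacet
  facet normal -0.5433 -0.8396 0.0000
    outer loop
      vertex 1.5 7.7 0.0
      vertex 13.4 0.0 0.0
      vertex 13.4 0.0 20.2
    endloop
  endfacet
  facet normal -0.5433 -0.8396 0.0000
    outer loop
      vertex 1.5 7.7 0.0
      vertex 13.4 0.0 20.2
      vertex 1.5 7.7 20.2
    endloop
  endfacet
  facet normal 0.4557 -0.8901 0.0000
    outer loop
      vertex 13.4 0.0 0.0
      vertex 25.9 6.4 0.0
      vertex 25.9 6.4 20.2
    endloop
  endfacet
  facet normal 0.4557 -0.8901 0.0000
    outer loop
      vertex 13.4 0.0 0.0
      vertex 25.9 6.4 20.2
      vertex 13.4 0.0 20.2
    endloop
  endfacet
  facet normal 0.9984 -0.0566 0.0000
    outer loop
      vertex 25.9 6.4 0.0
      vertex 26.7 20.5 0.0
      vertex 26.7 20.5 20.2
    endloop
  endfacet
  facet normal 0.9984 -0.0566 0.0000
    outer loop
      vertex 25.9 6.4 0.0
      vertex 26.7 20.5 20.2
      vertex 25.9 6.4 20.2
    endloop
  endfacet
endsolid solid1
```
; perimeter-only toolpath
G21 ; units = mm
G90 ; absolute positioning
G28 ; home
; layer 1
G0 Z6.7
G0 X26.7 Y20.5
G1 X14.8 Y28.2
G1 X2.3 Y21.8
G1 X1.5 Y7.7
G1 X13.4 Y0.0
G1 X25.9 Y6.4
G1 X26.7 Y20.5
; layer 2
G0 Z13.5
G0 X26.7 Y20.5
G1 X14.8 Y28.2
G1 X2.3 Y21.8
G1 X1.5 Y7.7
G1 X13.4 Y0.0
G1 X25.9 Y6.4
G1 X26.7 Y20.5
; layer 3
G0 Z20.2
G0 X26.7 Y20.5
G1 X14.8 Y28.2
G1 X2.3 Y21.8
G1 X1.5 Y7.7
G1 X13.4 Y0.0
G1 X25.9 Y6.4
G1 X26.7 Y20.5
M2 ; end

The solid is a regular 6-sided prism (a cylinder approximated with 6 flat sides), circumscribed radius ≈ 14.1 mm, height ≈ 20.2 mm. Slicing at Δz = 6.7 mm — 3 equal slices spanning the solid's height, so layer i sits at z = i·h/3 — gives 3 non-empty perimeters. Each is a 6-segment closed polygon; G0 lifts to the layer z and rapids to the start vertex, then G1 traces the edges.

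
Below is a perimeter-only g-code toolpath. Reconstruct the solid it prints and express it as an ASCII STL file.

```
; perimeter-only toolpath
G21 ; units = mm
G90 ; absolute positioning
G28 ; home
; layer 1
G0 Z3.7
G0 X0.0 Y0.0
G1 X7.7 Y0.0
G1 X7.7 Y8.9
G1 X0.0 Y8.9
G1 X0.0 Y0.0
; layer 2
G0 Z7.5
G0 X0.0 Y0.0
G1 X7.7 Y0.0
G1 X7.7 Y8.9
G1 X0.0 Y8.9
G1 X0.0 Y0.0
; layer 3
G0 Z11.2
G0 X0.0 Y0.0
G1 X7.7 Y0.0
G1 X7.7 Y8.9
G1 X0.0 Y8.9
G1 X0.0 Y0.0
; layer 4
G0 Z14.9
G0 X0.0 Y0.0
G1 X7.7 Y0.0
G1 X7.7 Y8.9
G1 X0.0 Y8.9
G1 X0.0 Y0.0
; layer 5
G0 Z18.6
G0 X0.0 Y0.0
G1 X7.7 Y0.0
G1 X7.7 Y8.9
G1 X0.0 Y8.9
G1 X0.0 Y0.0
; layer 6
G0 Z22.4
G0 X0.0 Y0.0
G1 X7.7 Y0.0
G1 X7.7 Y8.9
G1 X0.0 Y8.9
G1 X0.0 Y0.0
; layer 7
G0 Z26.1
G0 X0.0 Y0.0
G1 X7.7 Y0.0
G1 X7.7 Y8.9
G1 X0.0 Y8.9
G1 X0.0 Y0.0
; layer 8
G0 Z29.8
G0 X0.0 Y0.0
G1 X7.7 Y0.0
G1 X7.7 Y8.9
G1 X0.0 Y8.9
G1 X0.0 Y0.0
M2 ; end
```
solid part
  facet normal 0.0000 0.0000 -1.0000
    outer loop
      vertex 7.7 8.9 0.0
      vertex 7.7 0.0 0.0
      vertex 0.0 0.0 0.0
    endloop
  endfacet
  facet normal 0.0000 0.0000 -1.0000
    outer loop
      vertex 0.0 8.9 0.0
      vertex 7.7 8.9 0.0
      vertex 0.0 0.0 0.0
    endloop
  endfacet
  facet normal 0.0000 0.0000 1.0000
    outer loop
      vertex 0.0 0.0 29.8
      vertex 7.7 0.0 29.8
      vertex 7.7 8.9 29.8
    endloop
  endfacet
  facet normal 0.0000 0.0000 1.0000
    outer loop
      vertex 0.0 0.0 29.8
      vertex 7.7 8.9 29.8
      vertex 0.0 8.9 29.8
    endloop
  endfacet
  facet normal 0.0000 -1.0000 0.0000
    outer loop
      vertex 0.0 0.0 0.0
      vertex 7.7 0.0 0.0
      vertex 7.7 0.0 29.8
    endloop
  endfacet
  facet normal 0.0000 -1.0000 0.0000
    outer loop
      vertex 0.0 0.0 0.0
      vertex 7.7 0.0 29.8
      vertex 0.0 0.0 29.8
    endloop
  endfacet
  facet normal 0.0000 1.0000 0.0000
    outer loop
      vertex 7.7 8.9 29.8
      vertex 7.7 8.9 0.0
      vertex 0.0 8.9 0.0
    endloop
  endfacet
  facet normal 0.0000 1.0000 0.0000
    outer loop
      vertex 0.0 8.9 29.8
      vertex 7.7 8.9 29.8
      vertex 0.0 8.9 0.0
    endloop
  endfacet
  facet normal -1.0000 0.0000 0.0000
    outer loop
      vertex 0.0 8.9 29.8
      vertex 0.0 8.9 0.0
      vertex 0.0 0.0 0.0
    endloop
  endfacet
  facet normal -1.0000 0.0000 0.0000
    outer loop
      vertex 0.0 0.0 29.8
      vertex 0.0 8.9 29.8
      vertex 0.0 0.0 0.0
    endloop
  endfacet
  facet normal 1.0000 0.0000 0.0000
    outer loop
      vertex 7.7 0.0 0.0
      vertex 7.7 8.9 0.0
      vertex 7.7 8.9 29.8
    endloop
  endfacet
  facet normal 1.0000 0.0000 0.0000
    outer loop
      vertex 7.7 0.0 0.0
      vertex 7.7 8.9 29.8
      vertex 7.7 0.0 29.8
    endloop
  endfacet
endsolid part

The G0 Z moves step by Δz≈3.7 mm. Every layer's G1 loop is the same polygon, so the solid is a straight extrusion of it from z=0 to z≈29.8. Closing with flat bottom and top caps and triangulating gives 12 facets — a rectangular box, roughly 7.7 × 8.9 mm footprint and 29.8 mm tall.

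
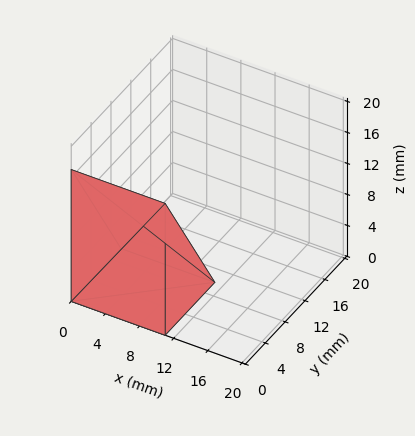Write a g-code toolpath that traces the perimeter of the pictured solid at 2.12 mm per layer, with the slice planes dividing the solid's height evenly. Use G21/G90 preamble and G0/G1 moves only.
Reading the render: the shape is a wedge (ramp): 11 × 10 mm base, rising to 17 mm along the y=0 edge and sloping linearly to z=0 at y=10 (dimensions read to the nearest mm from the axis ticks). For the g-code, the solid's height is divided into equal slices at the stated Δz and each level perimeter traced with G1 moves after a G0 lift.

; perimeter-only toolpath
G21 ; units = mm
G90 ; absolute positioning
G28 ; home
; layer 1
G0 Z2.12
G0 X0.00 Y0.00
G1 X11.00 Y0.00
G1 X11.00 Y8.75
G1 X0.00 Y8.75
G1 X0.00 Y0.00
; layer 2
G0 Z4.25
G0 X0.00 Y0.00
G1 X11.00 Y0.00
G1 X11.00 Y7.50
G1 X0.00 Y7.50
G1 X0.00 Y0.00
; layer 3
G0 Z6.38
G0 X0.00 Y0.00
G1 X11.00 Y0.00
G1 X11.00 Y6.25
G1 X0.00 Y6.25
G1 X0.00 Y0.00
; layer 4
G0 Z8.50
G0 X0.00 Y0.00
G1 X11.00 Y0.00
G1 X11.00 Y5.00
G1 X0.00 Y5.00
G1 X0.00 Y0.00
; layer 5
G0 Z10.62
G0 X0.00 Y0.00
G1 X11.00 Y0.00
G1 X11.00 Y3.75
G1 X0.00 Y3.75
G1 X0.00 Y0.00
; layer 6
G0 Z12.75
G0 X0.00 Y0.00
G1 X11.00 Y0.00
G1 X11.00 Y2.50
G1 X0.00 Y2.50
G1 X0.00 Y0.00
; layer 7
G0 Z14.88
G0 X0.00 Y0.00
G1 X11.00 Y0.00
G1 X11.00 Y1.25
G1 X0.00 Y1.25
G1 X0.00 Y0.00
M2 ; end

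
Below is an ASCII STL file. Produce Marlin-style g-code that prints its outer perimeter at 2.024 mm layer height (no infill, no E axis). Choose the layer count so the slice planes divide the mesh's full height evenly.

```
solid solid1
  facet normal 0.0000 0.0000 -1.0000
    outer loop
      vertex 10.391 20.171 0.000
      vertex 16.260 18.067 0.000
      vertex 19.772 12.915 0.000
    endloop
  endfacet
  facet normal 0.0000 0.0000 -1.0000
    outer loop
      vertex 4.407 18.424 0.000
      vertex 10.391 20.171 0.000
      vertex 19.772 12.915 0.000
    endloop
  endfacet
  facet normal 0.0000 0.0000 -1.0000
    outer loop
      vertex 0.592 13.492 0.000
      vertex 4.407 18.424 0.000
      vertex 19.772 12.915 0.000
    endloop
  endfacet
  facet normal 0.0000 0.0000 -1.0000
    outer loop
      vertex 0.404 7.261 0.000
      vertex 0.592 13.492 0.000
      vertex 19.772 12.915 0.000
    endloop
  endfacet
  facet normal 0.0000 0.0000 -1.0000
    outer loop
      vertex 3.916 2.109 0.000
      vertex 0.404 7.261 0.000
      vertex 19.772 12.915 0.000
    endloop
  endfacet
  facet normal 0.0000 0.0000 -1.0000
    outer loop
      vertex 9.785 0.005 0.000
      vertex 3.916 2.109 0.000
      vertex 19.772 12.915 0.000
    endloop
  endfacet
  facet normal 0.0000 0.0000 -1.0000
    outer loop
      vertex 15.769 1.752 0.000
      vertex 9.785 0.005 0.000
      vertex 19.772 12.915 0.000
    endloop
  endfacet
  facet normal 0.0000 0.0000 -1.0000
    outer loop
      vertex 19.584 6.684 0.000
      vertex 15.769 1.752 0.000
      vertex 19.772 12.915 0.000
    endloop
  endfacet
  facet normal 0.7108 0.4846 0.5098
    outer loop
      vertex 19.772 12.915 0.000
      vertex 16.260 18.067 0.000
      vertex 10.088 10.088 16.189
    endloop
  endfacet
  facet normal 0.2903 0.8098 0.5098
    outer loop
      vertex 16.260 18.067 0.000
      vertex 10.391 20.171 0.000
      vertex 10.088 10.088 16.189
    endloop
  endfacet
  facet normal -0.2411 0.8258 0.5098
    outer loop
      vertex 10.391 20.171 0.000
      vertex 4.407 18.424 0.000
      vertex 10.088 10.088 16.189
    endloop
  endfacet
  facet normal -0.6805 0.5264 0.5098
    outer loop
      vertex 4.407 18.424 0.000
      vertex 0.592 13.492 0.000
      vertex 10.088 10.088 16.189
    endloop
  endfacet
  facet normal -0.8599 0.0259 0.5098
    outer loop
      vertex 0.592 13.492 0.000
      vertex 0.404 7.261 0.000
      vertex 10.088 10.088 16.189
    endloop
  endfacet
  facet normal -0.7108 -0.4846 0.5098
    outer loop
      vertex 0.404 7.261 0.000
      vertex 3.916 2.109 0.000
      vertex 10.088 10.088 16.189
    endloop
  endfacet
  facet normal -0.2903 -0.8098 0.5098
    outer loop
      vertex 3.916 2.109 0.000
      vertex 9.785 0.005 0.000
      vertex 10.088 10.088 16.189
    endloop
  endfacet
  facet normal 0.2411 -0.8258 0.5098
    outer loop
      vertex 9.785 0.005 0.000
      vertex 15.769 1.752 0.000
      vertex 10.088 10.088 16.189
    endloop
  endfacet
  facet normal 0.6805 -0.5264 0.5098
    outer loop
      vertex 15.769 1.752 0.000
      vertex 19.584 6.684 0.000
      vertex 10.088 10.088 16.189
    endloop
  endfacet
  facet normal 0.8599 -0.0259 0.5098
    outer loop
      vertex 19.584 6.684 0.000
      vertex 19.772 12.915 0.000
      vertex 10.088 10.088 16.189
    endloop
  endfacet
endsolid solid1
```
; perimeter-only toolpath
G21 ; units = mm
G90 ; absolute positioning
G28 ; home
; layer 1
G0 Z2.024
G0 X18.561 Y12.562
G1 X15.489 Y17.070
G1 X10.353 Y18.911
G1 X5.117 Y17.382
G1 X1.779 Y13.066
G1 X1.615 Y7.614
G1 X4.688 Y3.106
G1 X9.823 Y1.265
G1 X15.059 Y2.794
G1 X18.397 Y7.110
G1 X18.561 Y12.562
; layer 2
G0 Z4.047
G0 X17.351 Y12.208
G1 X14.717 Y16.072
G1 X10.315 Y17.650
G1 X5.827 Y16.340
G1 X2.966 Y12.641
G1 X2.825 Y7.968
G1 X5.459 Y4.104
G1 X9.861 Y2.526
G1 X14.349 Y3.836
G1 X17.210 Y7.535
G1 X17.351 Y12.208
; layer 3
G0 Z6.071
G0 X16.140 Y11.855
G1 X13.946 Y15.075
G1 X10.277 Y16.390
G1 X6.537 Y15.298
G1 X4.153 Y12.216
G1 X4.035 Y8.321
G1 X6.230 Y5.101
G1 X9.899 Y3.786
G1 X13.639 Y4.878
G1 X16.023 Y7.960
G1 X16.140 Y11.855
; layer 4
G0 Z8.095
G0 X14.930 Y11.502
G1 X13.174 Y14.078
G1 X10.239 Y15.130
G1 X7.247 Y14.256
G1 X5.340 Y11.790
G1 X5.246 Y8.675
G1 X7.002 Y6.098
G1 X9.936 Y5.046
G1 X12.928 Y5.920
G1 X14.836 Y8.386
G1 X14.930 Y11.502
; layer 5
G0 Z10.118
G0 X13.720 Y11.148
G1 X12.402 Y13.080
G1 X10.202 Y13.869
G1 X7.958 Y13.214
G1 X6.527 Y11.364
G1 X6.457 Y9.028
G1 X7.773 Y7.096
G1 X9.974 Y6.307
G1 X12.218 Y6.962
G1 X13.649 Y8.811
G1 X13.720 Y11.148
; layer 6
G0 Z12.142
G0 X12.509 Y10.795
G1 X11.631 Y12.083
G1 X10.164 Y12.609
G1 X8.668 Y12.172
G1 X7.714 Y10.939
G1 X7.667 Y9.381
G1 X8.545 Y8.093
G1 X10.012 Y7.567
G1 X11.508 Y8.004
G1 X12.462 Y9.237
G1 X12.509 Y10.795
; layer 7
G0 Z14.165
G0 X11.299 Y10.441
G1 X10.860 Y11.085
G1 X10.126 Y11.348
G1 X9.378 Y11.130
G1 X8.901 Y10.514
G1 X8.877 Y9.735
G1 X9.316 Y9.091
G1 X10.050 Y8.828
G1 X10.798 Y9.046
G1 X11.275 Y9.662
G1 X11.299 Y10.441
M2 ; end

The solid is a regular 10-sided pyramid, base circumscribed radius ≈ 10.1 mm, apex at z ≈ 16.2 mm. Slicing at Δz = 2.024 mm — 8 equal slices spanning the solid's height, so layer i sits at z = i·h/8 — gives 7 non-empty perimeters. Each is a 10-segment closed polygon; G0 lifts to the layer z and rapids to the start vertex, then G1 traces the edges. The cross-section shrinks linearly with z (the slice at the apex is degenerate and omitted).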